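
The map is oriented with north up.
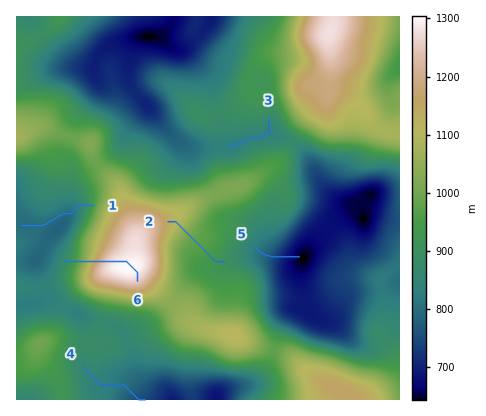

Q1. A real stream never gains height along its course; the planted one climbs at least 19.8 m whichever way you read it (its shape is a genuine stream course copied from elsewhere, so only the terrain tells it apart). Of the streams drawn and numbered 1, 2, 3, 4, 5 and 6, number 6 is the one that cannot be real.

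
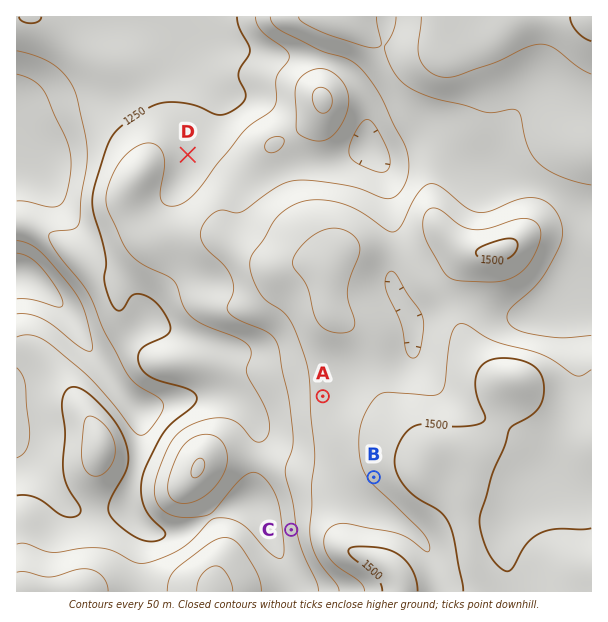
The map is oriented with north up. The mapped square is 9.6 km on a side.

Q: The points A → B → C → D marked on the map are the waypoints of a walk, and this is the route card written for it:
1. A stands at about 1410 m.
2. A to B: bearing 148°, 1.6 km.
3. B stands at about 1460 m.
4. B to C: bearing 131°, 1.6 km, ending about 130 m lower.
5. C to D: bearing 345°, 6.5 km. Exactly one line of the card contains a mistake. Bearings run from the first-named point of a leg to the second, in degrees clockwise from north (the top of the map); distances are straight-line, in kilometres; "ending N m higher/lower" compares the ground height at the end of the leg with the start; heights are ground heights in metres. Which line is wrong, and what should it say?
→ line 4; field bearing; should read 238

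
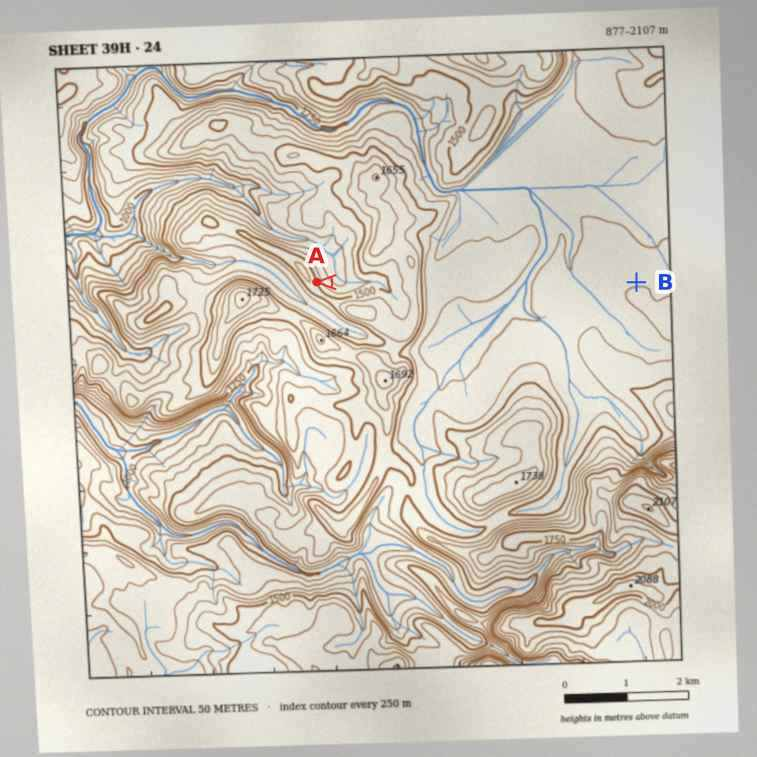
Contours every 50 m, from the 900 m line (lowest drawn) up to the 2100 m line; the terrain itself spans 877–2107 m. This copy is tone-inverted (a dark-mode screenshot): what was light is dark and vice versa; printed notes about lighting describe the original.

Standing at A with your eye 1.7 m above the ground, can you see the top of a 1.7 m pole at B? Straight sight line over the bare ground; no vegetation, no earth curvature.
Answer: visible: false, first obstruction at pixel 387 282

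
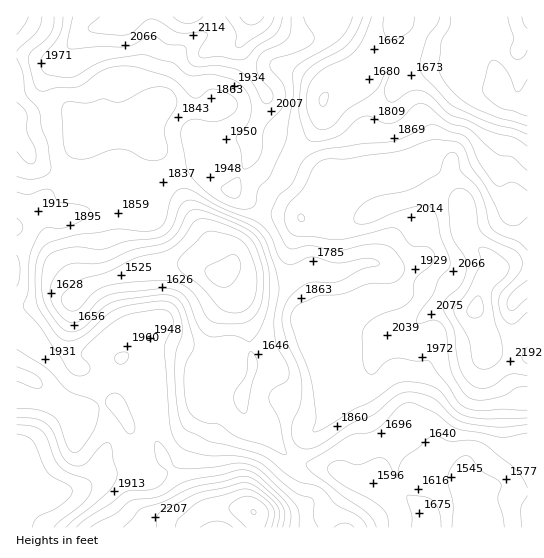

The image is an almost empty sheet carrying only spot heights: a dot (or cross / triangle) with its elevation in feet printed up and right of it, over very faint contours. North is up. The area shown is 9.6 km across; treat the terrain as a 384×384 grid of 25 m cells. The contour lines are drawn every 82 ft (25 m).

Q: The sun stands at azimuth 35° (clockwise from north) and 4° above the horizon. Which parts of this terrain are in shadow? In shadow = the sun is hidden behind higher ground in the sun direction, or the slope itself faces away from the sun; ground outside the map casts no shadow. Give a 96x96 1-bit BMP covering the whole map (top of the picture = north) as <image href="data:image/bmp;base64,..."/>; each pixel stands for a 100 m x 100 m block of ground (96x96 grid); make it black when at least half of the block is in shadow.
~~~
<image width="96" height="96" href="data:image/bmp;base64,Qk2+BAAAAAAAAD4AAAAoAAAAYAAAAGAAAAABAAEAAAAAAIAEAAATCwAAEwsAAAIAAAAAAAAA////AAAAAAAAAAAAD/gAAAAAAAAAAAAAB/gAAAAAAAAAAAAAA+AAAAAAAAAAAAAAAAAAAAAAAAAMAAAAAAAAAAAAAAA/gAAAAAAAAAAAAAA/4AAAAAAAAAAAPAB/8AAAAAAAAAAAfgB/+AAAAAAAAAB//wz//AAAAAAAAAD//zz/+AAAAAAAAAH//7z/8AAAAAAAAAH///D/8AAAAAAeAAP//+D/4AAAAAA/AAP///D/4AAAAAB/gAP///D/wAAAAAB/gAP///z/wDAAAAB8AAP///7/wDAAAADwAAf/////gDAAAAHgAQf/////gAAAAAHgAYP/////AAAAAAPAAIP////+AAAAAAPAAAP////8AAAAAAOAAAP///8AAAAAAAEAAAP///gAAAAAAAAOAAH//8AAAAAAAAAfAAH//4wAAAAAAAA/AAD//w8AAAAAAAD/AAD//g8AAAAAAAP/AAB//A8AAAAAAAP/AAAf/AcAAAAAAAf/AAAP+AMAAAAAAAf+AAAP8AAAAAAAAAP+AAAP8AAAAAAAAAP8AAAP8AAAAAAAAAP4AAAP8AAAAAAAAAH4AAAH8AAAAAAAAAH4AAAH8AAAAAAAAAHwAAAH+AAAAAAAAAHwAAAD/AAAAAAAAfDgAAAD+AAAAAAAA/wAAAAB4AAAAAAAA/8AAAAAAAAAAAAAA/+AAAAAAAAAAAAAB/+AAAAAAAAAAAAAD/+AAAAAAAAAAAAAP/+AAAAAAAAAD/AD///gAAAAAAAAH/wf////8AAAAAAAH/8//////AIAIAAAf////////w+P+AAD//////////+P/AAH/j/////////P/AAH/j/////////H+AAD/j/////////D8AAD/h/3//////GD4AAB/B/n////AfAD4AAAAA+D///8APgB4AAAAAAD///wACABwAAAAAAD//wgAAABwAAAAAAD//AAAAABwAAAAAAD/+AAAAAAAAAAAAAD/4AAAAAAAAAAAAAD/wAAAAAAAAAAAAAD+AAAAAAAAAAAAAAB8AAAAAAAAAAAAAAB4AAAAAAAAAAAAAAAwAAAAAAAAAAAAAAAAAAAAAAAAAAEAAAAAAAAAAAAAAAMAAAAAAAAAAAAAAAcAAACAAAAAAAAAAA8AAAGAAAAAAAAAAA8AAAGAAAAAAAAAAA4AAAAAAAAAAAAAAAYAAAAAAAAAAAAAADAAABgAAAAAAAAAADgAADwAAAAAAAAAADwAAD8AfgAAAAAAAD4AAT///wAAAAAAAD4gA////wAAAAAAAD/4A////wAAAAAAAD/8A////wAAAAAAAD/94////gAAAAAAAD/9/////gAAAAAADD/5/////AAAAAAADj/h////+AAAAAAADj4A////+AA4AAAADzgA////+AB8AAAADgAA////+HB+AAAADgAB//+AcPAMAAAAAAAD/z/AAOAAAAAAAAAD/j/gYIAAAAAAAcAA/j/w+AAAAAAAA8BgCB/w/AAAAAAAA8BwAB/w/AAAAAAAA4DwAA/g+AAAAAAAAQ="/>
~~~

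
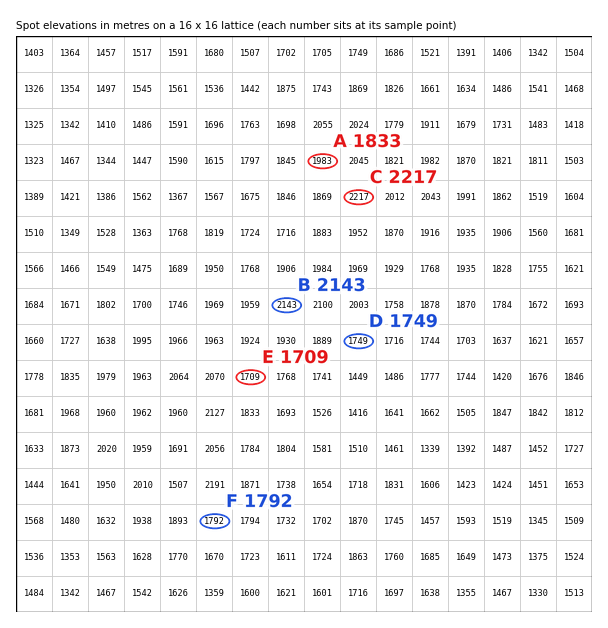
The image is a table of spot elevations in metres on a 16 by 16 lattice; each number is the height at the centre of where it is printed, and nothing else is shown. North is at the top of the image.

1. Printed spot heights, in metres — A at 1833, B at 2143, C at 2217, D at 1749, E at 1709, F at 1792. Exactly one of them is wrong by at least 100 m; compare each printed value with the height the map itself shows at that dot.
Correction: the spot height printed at A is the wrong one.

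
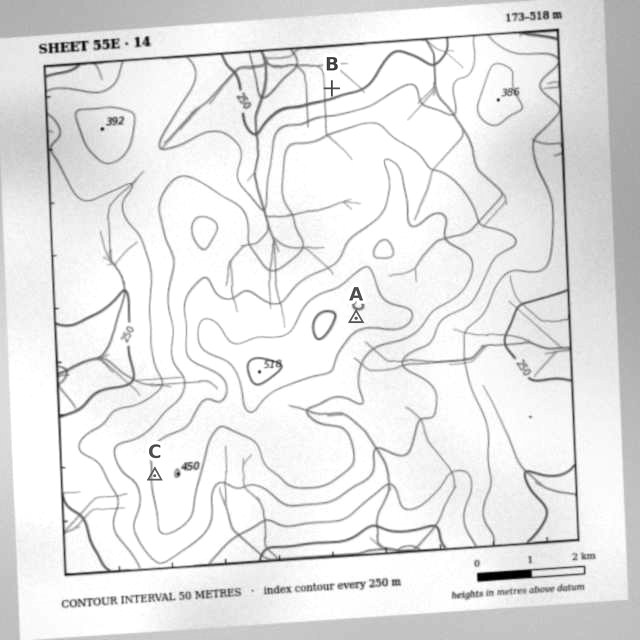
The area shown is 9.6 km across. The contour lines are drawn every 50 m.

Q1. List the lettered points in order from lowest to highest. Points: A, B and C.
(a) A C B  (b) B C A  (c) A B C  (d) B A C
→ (b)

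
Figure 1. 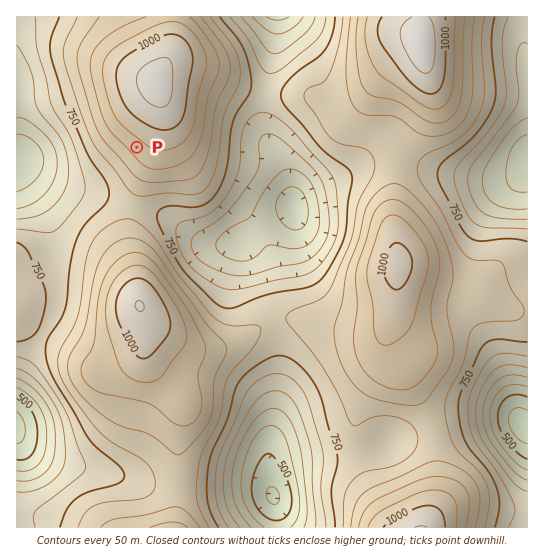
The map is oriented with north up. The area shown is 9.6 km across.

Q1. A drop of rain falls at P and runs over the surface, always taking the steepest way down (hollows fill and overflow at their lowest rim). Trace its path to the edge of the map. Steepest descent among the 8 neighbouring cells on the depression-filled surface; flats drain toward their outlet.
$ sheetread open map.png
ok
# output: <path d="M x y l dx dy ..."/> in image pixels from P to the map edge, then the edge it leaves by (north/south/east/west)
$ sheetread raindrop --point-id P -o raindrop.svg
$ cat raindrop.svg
<path d="M137 147l-36 36-43 0-29-22-3-2-5 0-4-4"/>
exit: west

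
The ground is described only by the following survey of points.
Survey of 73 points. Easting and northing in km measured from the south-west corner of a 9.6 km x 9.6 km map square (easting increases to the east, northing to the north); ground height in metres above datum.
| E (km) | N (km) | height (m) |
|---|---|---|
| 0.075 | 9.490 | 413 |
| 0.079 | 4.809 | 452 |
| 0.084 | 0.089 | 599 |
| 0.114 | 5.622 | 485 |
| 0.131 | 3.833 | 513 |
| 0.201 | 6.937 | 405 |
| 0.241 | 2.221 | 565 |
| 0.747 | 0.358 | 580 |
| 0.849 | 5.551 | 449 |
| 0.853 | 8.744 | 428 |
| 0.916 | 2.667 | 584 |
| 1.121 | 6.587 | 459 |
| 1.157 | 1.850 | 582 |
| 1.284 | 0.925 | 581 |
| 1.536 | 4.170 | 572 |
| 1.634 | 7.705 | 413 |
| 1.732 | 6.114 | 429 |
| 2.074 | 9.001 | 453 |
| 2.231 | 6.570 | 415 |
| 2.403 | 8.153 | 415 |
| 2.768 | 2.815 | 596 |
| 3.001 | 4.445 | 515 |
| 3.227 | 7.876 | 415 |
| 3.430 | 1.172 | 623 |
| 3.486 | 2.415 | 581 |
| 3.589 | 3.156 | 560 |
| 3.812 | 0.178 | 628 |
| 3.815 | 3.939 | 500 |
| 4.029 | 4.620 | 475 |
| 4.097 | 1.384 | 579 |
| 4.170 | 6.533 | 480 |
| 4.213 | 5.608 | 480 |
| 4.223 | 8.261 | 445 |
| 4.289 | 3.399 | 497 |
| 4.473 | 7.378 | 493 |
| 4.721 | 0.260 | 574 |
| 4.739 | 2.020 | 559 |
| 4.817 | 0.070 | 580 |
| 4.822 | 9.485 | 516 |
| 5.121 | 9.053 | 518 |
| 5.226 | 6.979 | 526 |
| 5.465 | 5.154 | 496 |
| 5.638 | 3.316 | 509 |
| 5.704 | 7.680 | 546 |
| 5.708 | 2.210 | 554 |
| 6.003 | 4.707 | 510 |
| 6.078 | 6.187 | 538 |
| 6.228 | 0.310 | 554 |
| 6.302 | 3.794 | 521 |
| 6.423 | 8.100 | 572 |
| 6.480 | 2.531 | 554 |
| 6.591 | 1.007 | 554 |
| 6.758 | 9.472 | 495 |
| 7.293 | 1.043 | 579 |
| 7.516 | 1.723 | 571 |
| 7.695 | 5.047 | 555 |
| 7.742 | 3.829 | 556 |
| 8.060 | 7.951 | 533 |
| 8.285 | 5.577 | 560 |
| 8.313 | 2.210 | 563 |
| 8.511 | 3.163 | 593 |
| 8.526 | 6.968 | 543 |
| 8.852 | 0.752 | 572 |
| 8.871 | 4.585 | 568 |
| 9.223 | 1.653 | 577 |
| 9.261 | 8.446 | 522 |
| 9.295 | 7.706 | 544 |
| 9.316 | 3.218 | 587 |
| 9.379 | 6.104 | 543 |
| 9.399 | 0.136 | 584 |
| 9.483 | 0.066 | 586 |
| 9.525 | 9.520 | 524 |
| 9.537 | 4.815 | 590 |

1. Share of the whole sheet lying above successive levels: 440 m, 89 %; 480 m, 79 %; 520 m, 62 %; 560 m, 33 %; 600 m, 5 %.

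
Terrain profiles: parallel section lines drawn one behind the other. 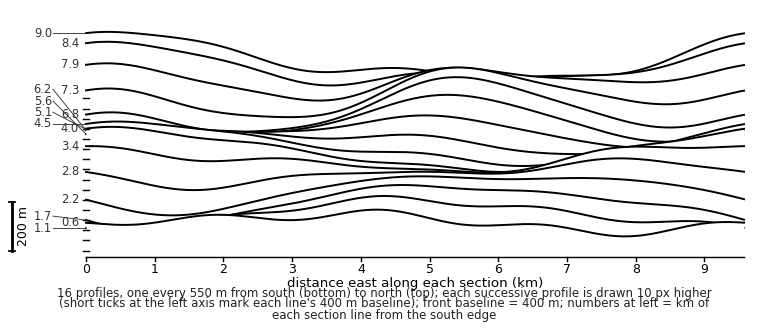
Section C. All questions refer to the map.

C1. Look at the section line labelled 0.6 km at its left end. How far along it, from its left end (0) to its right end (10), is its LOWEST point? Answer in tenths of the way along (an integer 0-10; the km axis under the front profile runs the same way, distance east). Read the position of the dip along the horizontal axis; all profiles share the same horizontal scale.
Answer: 8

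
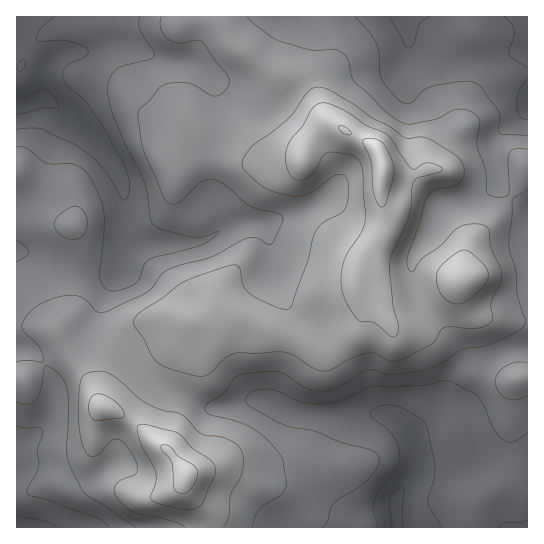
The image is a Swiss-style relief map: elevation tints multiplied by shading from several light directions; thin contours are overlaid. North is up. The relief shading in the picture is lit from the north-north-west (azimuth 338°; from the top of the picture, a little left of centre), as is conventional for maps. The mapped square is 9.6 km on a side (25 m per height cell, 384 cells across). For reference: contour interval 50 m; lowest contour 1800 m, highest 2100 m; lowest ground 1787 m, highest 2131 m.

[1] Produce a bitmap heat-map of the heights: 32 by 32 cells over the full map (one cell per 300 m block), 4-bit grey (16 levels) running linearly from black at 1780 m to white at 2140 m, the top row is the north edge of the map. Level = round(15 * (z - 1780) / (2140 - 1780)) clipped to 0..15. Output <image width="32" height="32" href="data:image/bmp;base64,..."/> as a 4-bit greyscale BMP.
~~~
<image width="32" height="32" href="data:image/bmp;base64,Qk12AgAAAAAAAHYAAAAoAAAAIAAAACAAAAABAAQAAAAAAAACAAATCwAAEwsAABAAAAAAAAAAAAAAABEREQAiIiIAMzMzAERERABVVVUAZmZmAHd3dwCIiIgAmZmZAKqqqgC7u7sAzMzMAN3d3QDu7u4A////ADM0RXiZqqmGVVVUMRM0RDNEVmeavMuph3ZlVDETNEREVWd4qr3suZh3ZlVCEjREREVniJm97bqYd2ZmUxIzRERFaJmKzdy6mHdmZlQiMzRFRWiqm926mYdmZVRDIjREVVVoq7u6qIh2VVRDMyM0RWZ2aLy6mZh2VURVQzMzNEVmh2irqZmIhlVWd2VERERWeId4mZmZmZh3eJmHZ3ZmZ4h3iJmZmaqZmImamYmYd2Z3d4iJmZqqqqqqqqqrqZh3dniIiJmqqqqqqpqru7qZmYd3iHeJqqu6qpmqu7uqqqmHd3d2Z4mqqpmZqrzLqry6h2ZmZUVomaqYiaq8y6rNy5dVZmVEVniJmIiavMuavMuHVWZlREVVZ4d4mrzMmZu6hmZ3dTRFVVZneJqr3KmJqYZmd3U0VmZmZ3iJm925iIiGZmdlNGd2Z3iJmZvdyYh3d2ZmZDRoh3iZq6mb7cuph3d2VUM1eIiJmqzKq+67uod4VUQyNoiIiZq8y7ztuqmGd0MyIleIiIiZq8zd25mIhlUiISRneIiIiJrN25h3eIZTERI0Z3iIeIiJu6l2VmdlQyEjRWZ3d3eImZmHZUVVVUMyI0RWZmZ3iJmYd1RERERDMiM0RVZmeJiIh3ZUNEREMzMzNERnd4iId2dmVDNERDMzM0RFaIiId2ZmZUMzNEQz"/>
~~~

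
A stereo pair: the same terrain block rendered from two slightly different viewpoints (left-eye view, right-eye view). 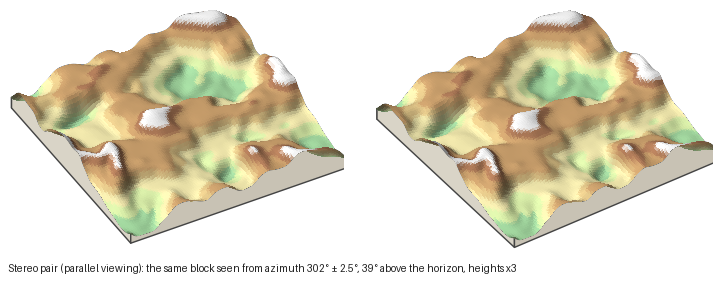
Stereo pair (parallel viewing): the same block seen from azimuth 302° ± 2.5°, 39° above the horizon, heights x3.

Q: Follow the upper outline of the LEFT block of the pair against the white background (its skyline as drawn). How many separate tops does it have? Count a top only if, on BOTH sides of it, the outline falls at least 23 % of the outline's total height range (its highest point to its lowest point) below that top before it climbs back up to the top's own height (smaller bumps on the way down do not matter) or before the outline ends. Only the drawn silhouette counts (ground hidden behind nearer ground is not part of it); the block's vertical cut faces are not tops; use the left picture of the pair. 1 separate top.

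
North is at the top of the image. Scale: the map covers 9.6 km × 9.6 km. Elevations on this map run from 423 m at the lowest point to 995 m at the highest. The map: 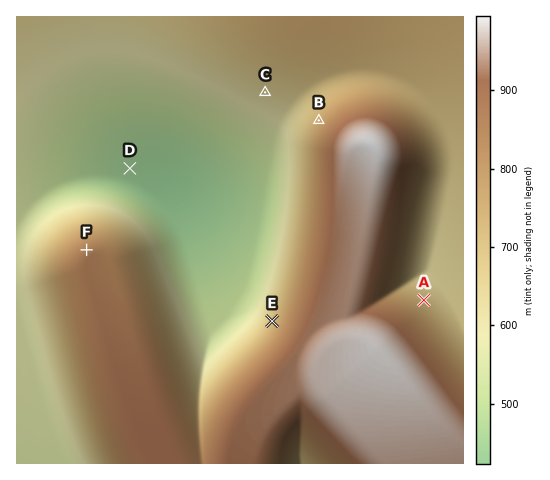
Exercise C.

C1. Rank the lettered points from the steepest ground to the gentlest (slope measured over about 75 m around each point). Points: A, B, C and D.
B A C D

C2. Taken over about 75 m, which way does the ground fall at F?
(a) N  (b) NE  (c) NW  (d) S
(a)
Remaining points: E NW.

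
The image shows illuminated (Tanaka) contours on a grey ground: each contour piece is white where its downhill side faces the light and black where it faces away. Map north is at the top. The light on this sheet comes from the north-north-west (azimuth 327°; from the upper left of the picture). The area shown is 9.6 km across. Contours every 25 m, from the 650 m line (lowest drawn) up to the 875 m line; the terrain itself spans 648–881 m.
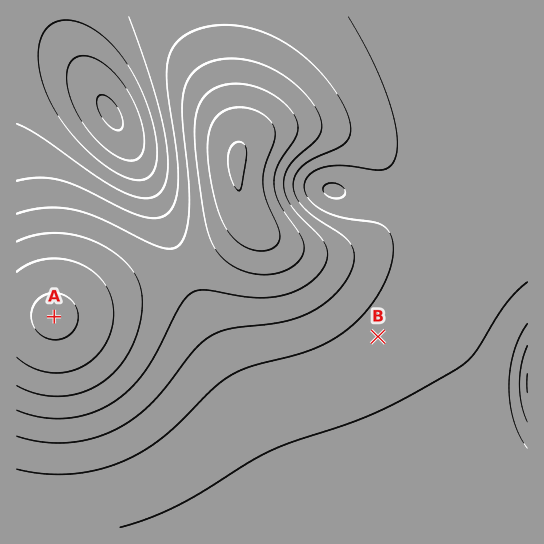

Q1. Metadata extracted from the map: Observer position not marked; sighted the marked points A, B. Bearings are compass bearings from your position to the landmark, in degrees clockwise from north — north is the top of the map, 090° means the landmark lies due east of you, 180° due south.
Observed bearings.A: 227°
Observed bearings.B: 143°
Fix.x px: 235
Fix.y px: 147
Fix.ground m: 875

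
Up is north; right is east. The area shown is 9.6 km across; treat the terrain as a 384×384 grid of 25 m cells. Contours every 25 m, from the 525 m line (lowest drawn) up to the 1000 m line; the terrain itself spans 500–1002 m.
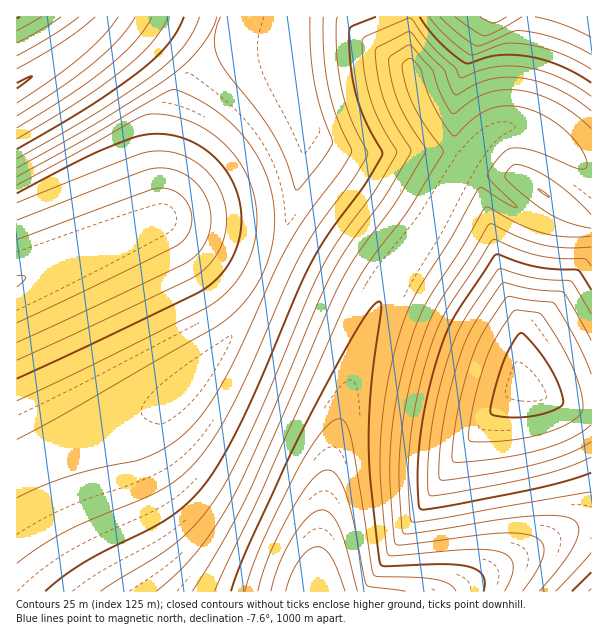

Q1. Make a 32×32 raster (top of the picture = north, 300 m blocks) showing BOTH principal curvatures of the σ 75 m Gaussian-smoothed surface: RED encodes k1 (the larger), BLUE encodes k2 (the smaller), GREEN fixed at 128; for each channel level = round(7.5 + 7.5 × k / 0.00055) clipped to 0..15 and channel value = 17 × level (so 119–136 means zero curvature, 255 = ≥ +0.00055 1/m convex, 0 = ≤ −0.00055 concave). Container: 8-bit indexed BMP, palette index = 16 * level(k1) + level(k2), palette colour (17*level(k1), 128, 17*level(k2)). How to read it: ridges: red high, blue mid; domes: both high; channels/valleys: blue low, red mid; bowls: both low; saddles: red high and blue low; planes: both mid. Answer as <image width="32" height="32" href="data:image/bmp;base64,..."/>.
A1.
<image width="32" height="32" href="data:image/bmp;base64,Qk02CAAAAAAAADYEAAAoAAAAIAAAACAAAAABAAgAAAAAAAAEAAATCwAAEwsAAAABAAAAAAAAAIAAABGAAAAigAAAM4AAAESAAABVgAAAZoAAAHeAAACIgAAAmYAAAKqAAAC7gAAAzIAAAN2AAADugAAA/4AAAACAEQARgBEAIoARADOAEQBEgBEAVYARAGaAEQB3gBEAiIARAJmAEQCqgBEAu4ARAMyAEQDdgBEA7oARAP+AEQAAgCIAEYAiACKAIgAzgCIARIAiAFWAIgBmgCIAd4AiAIiAIgCZgCIAqoAiALuAIgDMgCIA3YAiAO6AIgD/gCIAAIAzABGAMwAigDMAM4AzAESAMwBVgDMAZoAzAHeAMwCIgDMAmYAzAKqAMwC7gDMAzIAzAN2AMwDugDMA/4AzAACARAARgEQAIoBEADOARABEgEQAVYBEAGaARAB3gEQAiIBEAJmARACqgEQAu4BEAMyARADdgEQA7oBEAP+ARAAAgFUAEYBVACKAVQAzgFUARIBVAFWAVQBmgFUAd4BVAIiAVQCZgFUAqoBVALuAVQDMgFUA3YBVAO6AVQD/gFUAAIBmABGAZgAigGYAM4BmAESAZgBVgGYAZoBmAHeAZgCIgGYAmYBmAKqAZgC7gGYAzIBmAN2AZgDugGYA/4BmAACAdwARgHcAIoB3ADOAdwBEgHcAVYB3AGaAdwB3gHcAiIB3AJmAdwCqgHcAu4B3AMyAdwDdgHcA7oB3AP+AdwAAgIgAEYCIACKAiAAzgIgARICIAFWAiABmgIgAd4CIAIiAiACZgIgAqoCIALuAiADMgIgA3YCIAO6AiAD/gIgAAICZABGAmQAigJkAM4CZAESAmQBVgJkAZoCZAHeAmQCIgJkAmYCZAKqAmQC7gJkAzICZAN2AmQDugJkA/4CZAACAqgARgKoAIoCqADOAqgBEgKoAVYCqAGaAqgB3gKoAiICqAJmAqgCqgKoAu4CqAMyAqgDdgKoA7oCqAP+AqgAAgLsAEYC7ACKAuwAzgLsARIC7AFWAuwBmgLsAd4C7AIiAuwCZgLsAqoC7ALuAuwDMgLsA3YC7AO6AuwD/gLsAAIDMABGAzAAigMwAM4DMAESAzABVgMwAZoDMAHeAzACIgMwAmYDMAKqAzAC7gMwAzIDMAN2AzADugMwA/4DMAACA3QARgN0AIoDdADOA3QBEgN0AVYDdAGaA3QB3gN0AiIDdAJmA3QCqgN0Au4DdAMyA3QDdgN0A7oDdAP+A3QAAgO4AEYDuACKA7gAzgO4ARIDuAFWA7gBmgO4Ad4DuAIiA7gCZgO4AqoDuALuA7gDMgO4A3YDuAO6A7gD/gO4AAID/ABGA/wAigP8AM4D/AESA/wBVgP8AZoD/AHeA/wCIgP8AmYD/AKqA/wC7gP8AzID/AN2A/wDugP8A/4D/AIeHh4eHh4eHh4eHh4d3dnV1dYXnloWFhYWFhYWFhoeHh4eHh4eHh4eHh4eHh3d2dXV1haf3h4aGhYWFhYWFhoaHh4eHh4eHh4eHl4eHd3Z1dXWFhujoh4eGhoWFhYWFhYeHh4eHh4eIiIeXl4eHdnV1hIWGh/ioh4eGhoaFhYWFh4eHh4eHiIiIiJiYiIeHhoWEhYaHqPiYiIeHhoaGhYWHh4eHh4eIiIiImJiIiIeGhYSFhoeI2NiIh4eHh4aGhYeHh4eHh4iIiIiYmIiId3aFhYWGh4iY+LiXiIiIh4eGh4eHh4eHiIiIiJiYiId3doWFhYWHh4io6JiYmIiIiIeHh4eHh4eHmIiImJiYiIeGhYWFhYaHiJi42JiYmJiImIeHh4eHh4eImIiYmJiIh4aFhYWFhoeIiJi4uJiYmJioh4eHh4eHh4eYmJiYmIiHh4aFhYWGh4iImJi4qJi4uaiHh4eHh4eHh4eomJiYiIiHhoWFhYWGh4iYmJi4qJiYiIeHh4eHh4eHh5i4mJiYiIeGhYWFhYaHiIiYmLiYmJiIh4eHh4eHh4eHh5jImJiIh4eGhYWFhoeIiJiYuKiYmIh3d4eHh4eHh4eHh6fImIiHd3aFhYWFhoeIiJiouJiYiHZ2d3d3h4eHh4eHh8e3l4d3dnV1hYWGh4iImMjJyJiIdnZ2dnd3d4eHh4eHl+eXh4d3dnWFhYaGh4iY14enyIeGdnZ2dnZ3d3d3hoeHx8eXh3d2dXWFhYZ3h8i3h4e3t4aGhnZ2dnZ2dnZ2hoeX55eHh3d2dYWFdXZ355eHh4fXhoaGdnZ2dnZ2ZnZ2h4fnp5eHd3Z1hYV1dYb3h3d2c4KHh4aGdnZ2dmZmdnaHh7fHl4eHd4aFhXV1hvd2cICh1IWHh3d2dnZ2ZmZ2doeHl9eXl4iHh4aFhYWmxXCC6PiWhIOGh3d3d3ZmZnZ2h4eHx5iYmIiHhoV1haWgtvjohoWHhoOEh4d3dnZ2doeHh4e4mJiYmIiHhoWFhbb5t4WFdYeHh4WDhoeGhoaHh4eHh5ioqMjI2NfXxZSFhaWFhXV1h4iIiIeDdYeHh4eHh4eHmLi3h4eHh4aAxnV1hYV1dXWIiIiIiIeEg4eHh4eHh4eY2IeHh4d3cJLndXV1dXV1dqiIiIiIh4eFg4eHh4eHh6i3h4eHh3aAl/d2ZmZ2dnZ3+OiIiIiIh4eFg4eHh4eIyKeHh4eHc3CG9oZ2dnZ3d4eX9/ioiIiIiIeDhYeHiIjIl4eHdoNgcZW1xXSGh4eHh4eHx/e4iIiIiIeCh4iIiMeHh3aChYGEmJj5pYOHh5eXh4eHp/e4iIiIiISFiIiIx4eFgoaHgoSYmKj5pJWXl5c="/>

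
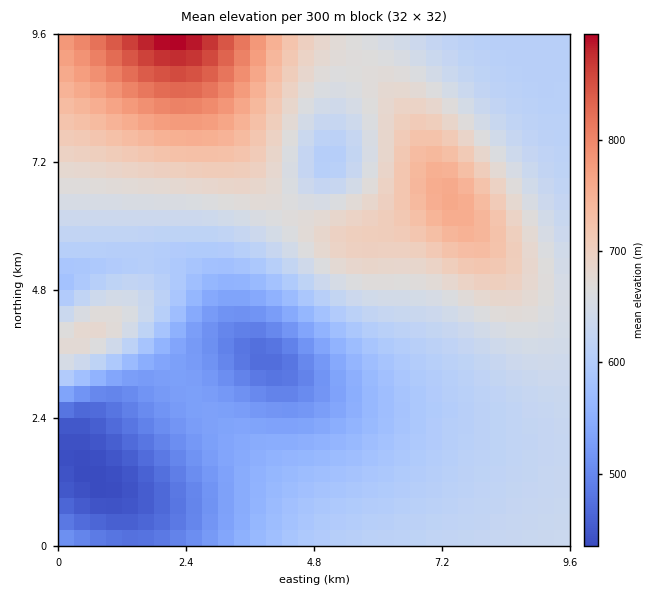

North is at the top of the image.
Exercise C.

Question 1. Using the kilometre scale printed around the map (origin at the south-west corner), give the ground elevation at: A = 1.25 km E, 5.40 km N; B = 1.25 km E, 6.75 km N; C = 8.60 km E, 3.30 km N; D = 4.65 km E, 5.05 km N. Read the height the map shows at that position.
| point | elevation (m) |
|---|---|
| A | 600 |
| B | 672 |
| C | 634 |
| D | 627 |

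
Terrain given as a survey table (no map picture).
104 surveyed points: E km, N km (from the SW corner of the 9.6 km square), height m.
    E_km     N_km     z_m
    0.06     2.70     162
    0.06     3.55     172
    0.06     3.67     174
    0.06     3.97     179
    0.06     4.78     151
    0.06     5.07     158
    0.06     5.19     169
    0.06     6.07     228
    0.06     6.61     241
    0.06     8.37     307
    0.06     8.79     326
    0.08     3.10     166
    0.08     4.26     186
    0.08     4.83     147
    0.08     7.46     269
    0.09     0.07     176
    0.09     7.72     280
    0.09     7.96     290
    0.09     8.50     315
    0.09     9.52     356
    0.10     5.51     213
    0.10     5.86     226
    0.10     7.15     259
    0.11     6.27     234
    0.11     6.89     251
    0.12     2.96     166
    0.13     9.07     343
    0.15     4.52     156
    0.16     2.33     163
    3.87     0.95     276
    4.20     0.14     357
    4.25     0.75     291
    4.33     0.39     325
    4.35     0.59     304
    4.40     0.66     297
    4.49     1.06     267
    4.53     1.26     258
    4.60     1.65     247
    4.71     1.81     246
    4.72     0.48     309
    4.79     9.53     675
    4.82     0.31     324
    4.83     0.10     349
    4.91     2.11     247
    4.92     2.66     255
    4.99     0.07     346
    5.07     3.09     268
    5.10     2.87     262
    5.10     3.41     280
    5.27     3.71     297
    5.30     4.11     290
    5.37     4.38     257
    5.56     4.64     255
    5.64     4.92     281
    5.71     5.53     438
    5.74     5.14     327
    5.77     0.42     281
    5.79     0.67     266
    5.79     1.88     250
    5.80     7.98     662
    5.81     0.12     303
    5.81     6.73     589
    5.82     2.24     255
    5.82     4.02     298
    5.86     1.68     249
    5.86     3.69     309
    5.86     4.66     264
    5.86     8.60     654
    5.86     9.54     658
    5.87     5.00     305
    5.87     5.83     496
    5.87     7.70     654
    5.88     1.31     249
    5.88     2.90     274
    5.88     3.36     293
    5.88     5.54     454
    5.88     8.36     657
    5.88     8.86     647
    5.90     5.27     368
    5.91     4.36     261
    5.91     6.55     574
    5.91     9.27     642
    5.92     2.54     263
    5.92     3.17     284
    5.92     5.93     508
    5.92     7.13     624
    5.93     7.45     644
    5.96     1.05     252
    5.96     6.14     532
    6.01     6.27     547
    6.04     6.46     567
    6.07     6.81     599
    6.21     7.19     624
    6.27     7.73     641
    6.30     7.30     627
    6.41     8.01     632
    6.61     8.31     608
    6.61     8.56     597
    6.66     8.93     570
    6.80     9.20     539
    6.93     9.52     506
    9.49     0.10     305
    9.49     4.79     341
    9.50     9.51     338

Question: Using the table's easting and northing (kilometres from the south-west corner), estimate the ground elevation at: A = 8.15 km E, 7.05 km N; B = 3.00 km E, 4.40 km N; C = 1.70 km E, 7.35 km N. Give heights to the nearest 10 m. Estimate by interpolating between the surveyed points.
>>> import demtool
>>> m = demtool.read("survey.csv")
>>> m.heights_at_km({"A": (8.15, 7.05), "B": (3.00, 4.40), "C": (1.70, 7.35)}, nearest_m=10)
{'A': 460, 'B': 180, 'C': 350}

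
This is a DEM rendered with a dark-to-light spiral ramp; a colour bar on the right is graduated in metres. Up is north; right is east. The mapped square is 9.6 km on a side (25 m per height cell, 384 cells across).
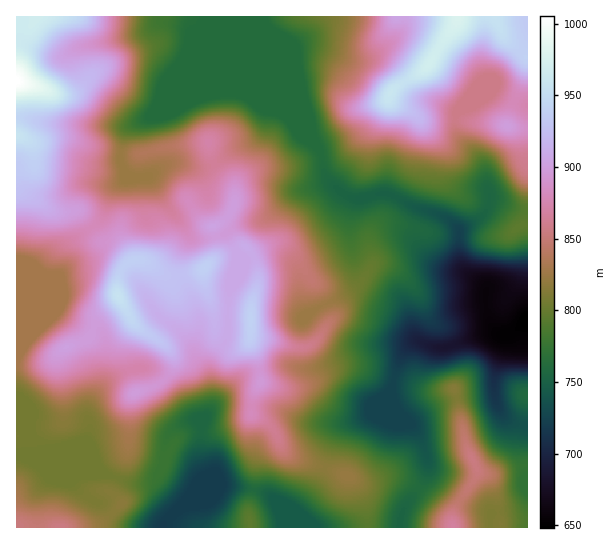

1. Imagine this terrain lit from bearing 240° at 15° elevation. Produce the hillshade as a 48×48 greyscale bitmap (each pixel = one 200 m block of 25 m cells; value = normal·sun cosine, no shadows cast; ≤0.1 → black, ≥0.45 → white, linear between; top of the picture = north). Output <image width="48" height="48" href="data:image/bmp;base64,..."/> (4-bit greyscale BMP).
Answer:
<image width="48" height="48" href="data:image/bmp;base64,Qk32BAAAAAAAAHYAAAAoAAAAMAAAADAAAAABAAQAAAAAAIAEAAATCwAAEwsAABAAAAAAAAAAAAAAABEREQAiIiIAMzMzAERERABVVVUAZmZmAHd3dwCIiIgAmZmZAKqqqgC7u7sAzMzMAN3d3QDu7u4A////AFZmU0VURGd3d4mYQld4q6qGRou6dCRmVFVlREZmVEZ3d3mnM1eKu6l1RYqpdDVmVFVVRWd3VEVmd3mXNHmruph2VXiZhlZ2Q0VWZnd2VFVVZ3iYd5u7qYdlVWd4mXZkM1Vmd3dmZVZUZ3i8qrupmIdVVVVoq5dTJFZ3d3d4dVZUV4rtqrqHd2VERERpzaYxJHd3d3eIdUVVZ4z9q7hlVlQzRER77YIANXd3d3iIdUVlaJ3sq5U0REQzNEWM7FACRXd3d3iIdTVmZ63rqnMjREMzRVac2jADVXd4d3iahkVlZ63sl0I0RERFZni92RAEZ3eId3m7l2ZmeK3rdURVVVRWd3m8xwAWiXiZh4rMp2ZWeK3rdWZlVURXd5q8pQA4qom6h4q7l2ZniK3rhmZVVEVneJqqlRBJqazKh4mqhmZ3iKzLhkRFVFVmZ4iYcwBIhry5h3iYd3iIeKuphCNVVVVVRnZlUxA1VLuod3iIeJqXaKqZdEZ3ZVRENWVERCATRKqod3eImrp1aJmZZFZ2VERENFRFZTE0VXiYd3eJq6dFeIiZZDNGVERERFZ3dURWZ3d4d3ebuFRXeHeZUgFHZURVRWiYZEVndnd3iZirlUZ3d3eYQAJXdkREVWiGREV3dnd3mqrLY1eHeHeIQRRndlREVXhkNFZ3dnd3iqvIRHiHeGaIUiRndlRVVohTNFZ3d3d3iru3Roh3h1Z4UyR3ZUVVVnZDNFZ4iHd3mqunZ4d3h1V3YyRmQ0VmVmQzRGeJmXeImqqod3ZmdlVnYyVlM0Z2VUREVpq7uompmamZdlRFZlVnU0ZUM0Z2VEVmaLzMqamZmZiHZEREZ2ZmM1VCNFZ2RFZ2aMy6mJmYiId2VFVVeHZkNFQiNFZ2VWdlWLqYh5mYd3Z2VWZnmHZTRUMiNFZmVmZVWamId5iHZlVWVWZ4hmdkREMjNFZmZVVnmpeIiIdlVUNEVVaIZnh0MyIzRVZmZXiaqXZ4q3dlRDNEVVeYZohkIiNFVXiHeauph1V73ndkRFVFZniHZ4hkM0RVV5qYmrqYdmad/odURVVFd3iHiHdUREREaKqYiqmZh2e+24dURVVFiHeImXZURDM0arqYiqqqhljOuYdURWQ0Zmd4mGVEQyI1i8upm7upZWrdqGVEREISRVVnh2VDIyJXnNyqq8uWRpzLl1VURDIjREVndlQxEzRovty7u7pkSJqpdWd2ZlRERVZndUMQJFZ43+zMypdCR4iHVYmYZlRFVVZ2ZkQjVnd67sq8p1Q0Vnd3ZpiGRERFQ0Z3dmVWd3d73JirllVmZmd4iGZCJFVUMjV3d3d3d3eLyoiql2d3VFd5qzIRNWZTETVnd3d3d3eLuYiZiIh2RFeL3SETVmZCATVnd3d3d3eKqYiZmZl1RFit3DM0ZmVBAUVWd3d3d3eKmZmpmZmGVWnMqGZVZmVCEkVVZ3d3d3eZmZqpmZqYdmi6dnZmd3UyI1VVZ3d3d4mZmYmqmZqph2eXVXd3iGQyI0ZmZ3d3eJqZmImrqYmql2eGVQ=="/>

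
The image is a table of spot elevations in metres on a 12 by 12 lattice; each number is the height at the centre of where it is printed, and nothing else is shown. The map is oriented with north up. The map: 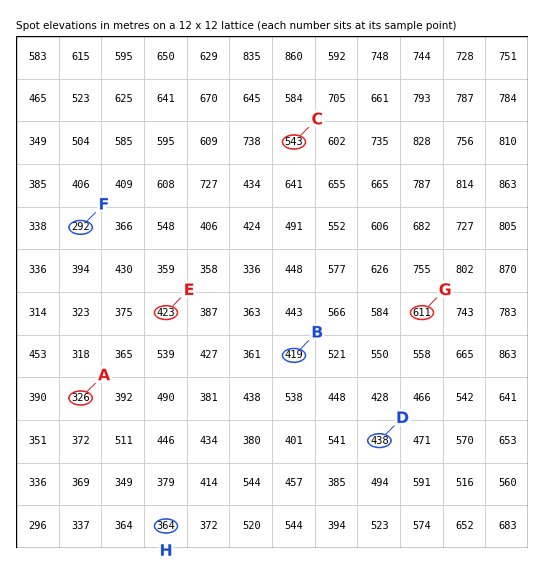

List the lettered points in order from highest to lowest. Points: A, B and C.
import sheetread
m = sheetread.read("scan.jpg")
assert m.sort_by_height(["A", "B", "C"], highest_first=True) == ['C', 'B', 'A']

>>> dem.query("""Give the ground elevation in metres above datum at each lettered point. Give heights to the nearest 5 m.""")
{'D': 440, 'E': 425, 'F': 290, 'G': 610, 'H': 365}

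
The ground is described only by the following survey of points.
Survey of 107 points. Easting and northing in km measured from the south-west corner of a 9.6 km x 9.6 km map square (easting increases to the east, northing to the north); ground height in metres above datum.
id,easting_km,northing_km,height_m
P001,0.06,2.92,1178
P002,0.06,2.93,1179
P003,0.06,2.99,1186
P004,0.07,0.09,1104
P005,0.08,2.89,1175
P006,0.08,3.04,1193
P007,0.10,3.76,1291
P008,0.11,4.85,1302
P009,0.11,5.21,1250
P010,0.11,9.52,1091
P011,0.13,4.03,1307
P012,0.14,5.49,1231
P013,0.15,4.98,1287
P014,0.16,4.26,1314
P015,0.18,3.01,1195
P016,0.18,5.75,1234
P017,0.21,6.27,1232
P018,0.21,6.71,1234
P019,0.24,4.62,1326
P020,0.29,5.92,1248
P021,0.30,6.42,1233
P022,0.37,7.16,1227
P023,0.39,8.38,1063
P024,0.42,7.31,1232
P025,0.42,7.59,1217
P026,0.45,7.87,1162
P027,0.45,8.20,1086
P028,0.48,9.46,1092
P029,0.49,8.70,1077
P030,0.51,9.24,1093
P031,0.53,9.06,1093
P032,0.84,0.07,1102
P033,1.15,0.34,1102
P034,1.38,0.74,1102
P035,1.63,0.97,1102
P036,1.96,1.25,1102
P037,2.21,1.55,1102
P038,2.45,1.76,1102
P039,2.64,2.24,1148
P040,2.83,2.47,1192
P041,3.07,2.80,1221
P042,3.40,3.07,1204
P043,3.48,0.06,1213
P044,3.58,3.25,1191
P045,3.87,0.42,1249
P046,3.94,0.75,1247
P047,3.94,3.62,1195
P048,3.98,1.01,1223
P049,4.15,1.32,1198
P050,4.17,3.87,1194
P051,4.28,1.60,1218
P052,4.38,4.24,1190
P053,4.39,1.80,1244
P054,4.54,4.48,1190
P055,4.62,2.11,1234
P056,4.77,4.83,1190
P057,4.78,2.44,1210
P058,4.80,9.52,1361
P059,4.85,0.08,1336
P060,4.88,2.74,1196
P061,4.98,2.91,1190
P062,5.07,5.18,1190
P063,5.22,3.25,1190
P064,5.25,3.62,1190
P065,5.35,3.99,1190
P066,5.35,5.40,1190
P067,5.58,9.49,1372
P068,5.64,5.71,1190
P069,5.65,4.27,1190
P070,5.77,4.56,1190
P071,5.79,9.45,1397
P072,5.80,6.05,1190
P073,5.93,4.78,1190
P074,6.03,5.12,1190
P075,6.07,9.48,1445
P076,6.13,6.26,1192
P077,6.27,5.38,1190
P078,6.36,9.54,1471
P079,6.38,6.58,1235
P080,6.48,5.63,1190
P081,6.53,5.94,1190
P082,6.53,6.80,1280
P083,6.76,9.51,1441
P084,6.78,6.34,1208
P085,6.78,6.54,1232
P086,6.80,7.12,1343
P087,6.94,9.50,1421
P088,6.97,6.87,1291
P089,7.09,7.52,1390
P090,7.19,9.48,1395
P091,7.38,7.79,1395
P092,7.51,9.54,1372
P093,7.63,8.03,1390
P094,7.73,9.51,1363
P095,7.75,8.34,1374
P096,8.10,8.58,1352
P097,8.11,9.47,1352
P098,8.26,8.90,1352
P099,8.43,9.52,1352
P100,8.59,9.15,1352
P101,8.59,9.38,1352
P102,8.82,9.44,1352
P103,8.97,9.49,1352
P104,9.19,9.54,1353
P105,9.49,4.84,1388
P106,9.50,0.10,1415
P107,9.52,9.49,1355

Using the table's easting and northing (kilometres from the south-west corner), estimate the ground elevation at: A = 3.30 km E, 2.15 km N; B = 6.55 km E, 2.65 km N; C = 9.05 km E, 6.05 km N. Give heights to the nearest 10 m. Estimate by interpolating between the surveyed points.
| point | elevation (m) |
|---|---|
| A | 1180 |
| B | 1310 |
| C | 1310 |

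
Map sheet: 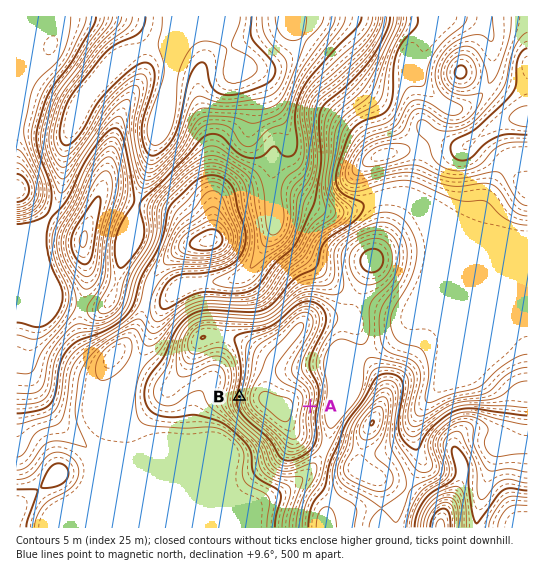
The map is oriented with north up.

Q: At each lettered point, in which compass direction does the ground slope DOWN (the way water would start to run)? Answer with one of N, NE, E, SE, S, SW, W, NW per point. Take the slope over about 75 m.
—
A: E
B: W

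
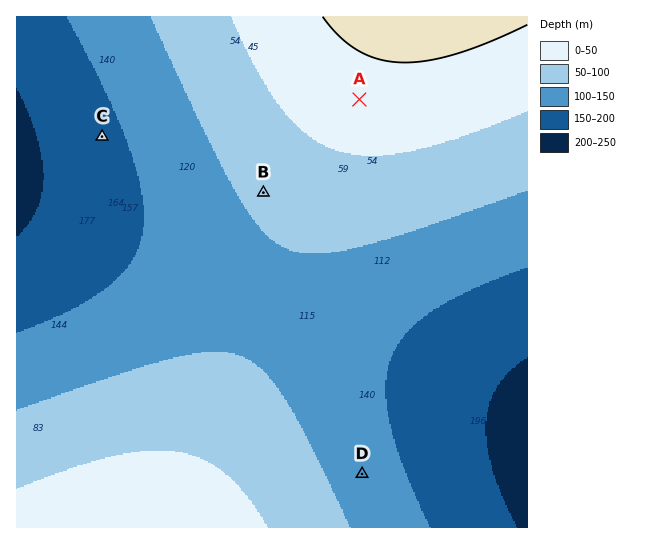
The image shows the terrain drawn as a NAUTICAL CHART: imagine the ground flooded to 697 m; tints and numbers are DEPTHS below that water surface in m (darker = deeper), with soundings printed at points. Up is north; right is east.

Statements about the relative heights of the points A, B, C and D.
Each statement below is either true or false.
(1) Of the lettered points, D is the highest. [false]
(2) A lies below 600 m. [false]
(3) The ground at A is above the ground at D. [true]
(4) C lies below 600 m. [true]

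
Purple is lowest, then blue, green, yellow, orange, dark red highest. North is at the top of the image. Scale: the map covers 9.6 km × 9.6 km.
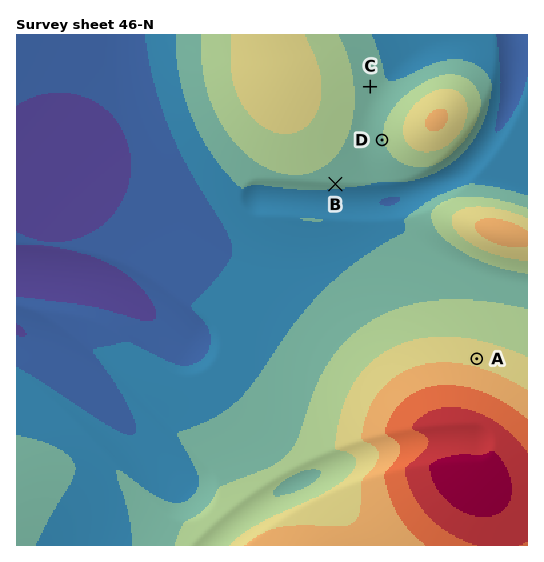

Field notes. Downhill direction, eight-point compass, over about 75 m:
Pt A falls N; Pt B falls S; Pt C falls E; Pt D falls W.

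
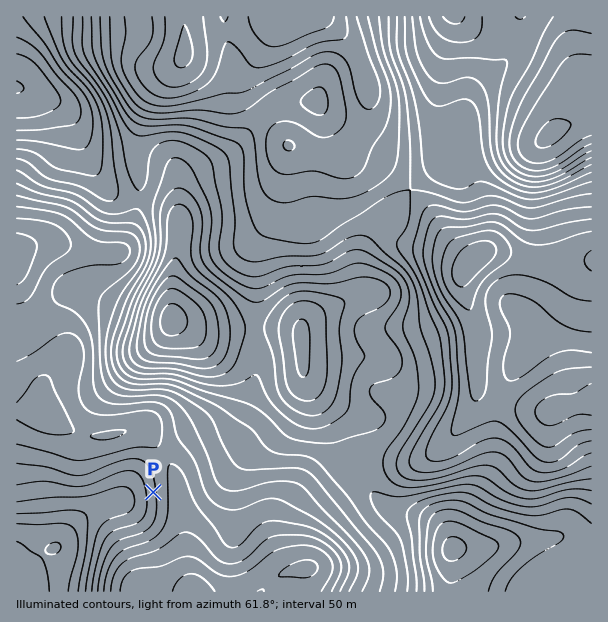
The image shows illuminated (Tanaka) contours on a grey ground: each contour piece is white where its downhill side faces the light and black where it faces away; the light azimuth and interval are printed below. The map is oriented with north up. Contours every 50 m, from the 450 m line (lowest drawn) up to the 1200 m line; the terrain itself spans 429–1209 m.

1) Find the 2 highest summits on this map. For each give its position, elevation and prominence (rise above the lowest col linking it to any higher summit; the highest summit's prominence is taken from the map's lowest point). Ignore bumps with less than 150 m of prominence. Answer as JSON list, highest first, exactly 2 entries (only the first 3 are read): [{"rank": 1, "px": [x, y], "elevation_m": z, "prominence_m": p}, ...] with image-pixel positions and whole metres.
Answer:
[{"rank": 1, "px": [185, 53], "elevation_m": 1209, "prominence_m": 780}, {"rank": 2, "px": [474, 258], "elevation_m": 1185, "prominence_m": 285}]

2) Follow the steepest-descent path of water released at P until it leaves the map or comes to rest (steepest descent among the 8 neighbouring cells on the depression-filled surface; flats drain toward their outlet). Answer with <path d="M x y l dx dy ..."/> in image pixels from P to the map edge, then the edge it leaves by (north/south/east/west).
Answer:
<path d="M153 492l-18 0-6 5-9 4-9 2-1 1-3 0-5 3-6 2-3 3-1 0-32 31-6 0-30 30 0 2-7 7"/>
exit: west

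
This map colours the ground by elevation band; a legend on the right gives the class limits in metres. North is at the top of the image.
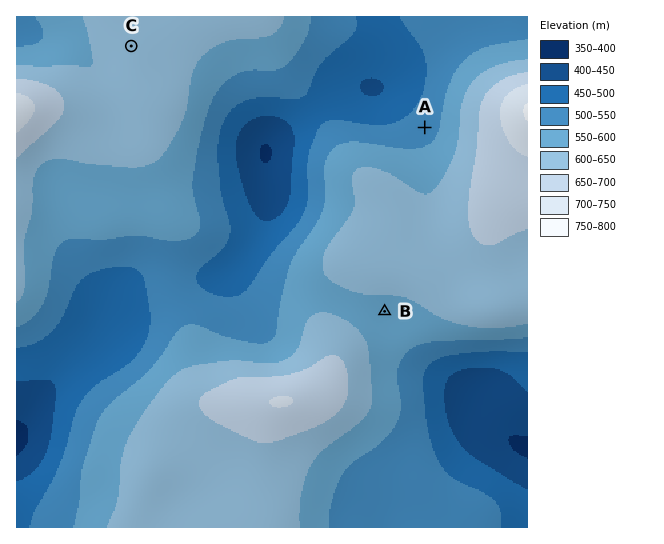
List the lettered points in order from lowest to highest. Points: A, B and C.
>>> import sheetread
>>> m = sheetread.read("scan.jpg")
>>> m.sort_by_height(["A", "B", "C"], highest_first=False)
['A', 'B', 'C']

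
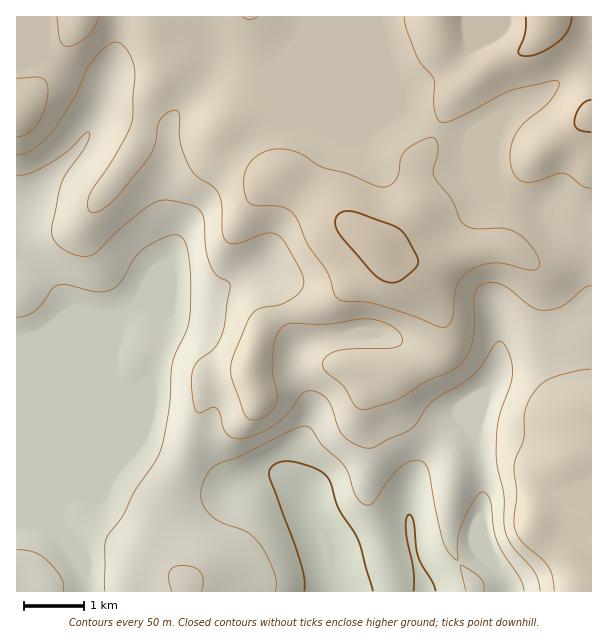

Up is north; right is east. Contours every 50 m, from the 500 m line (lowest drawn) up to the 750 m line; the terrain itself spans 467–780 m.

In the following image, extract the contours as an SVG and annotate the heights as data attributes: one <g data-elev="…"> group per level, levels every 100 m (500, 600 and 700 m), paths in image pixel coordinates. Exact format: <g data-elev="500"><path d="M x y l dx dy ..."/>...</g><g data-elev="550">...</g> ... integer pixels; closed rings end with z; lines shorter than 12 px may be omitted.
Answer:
<g data-elev="500"><path d="M304 591l0-13-4-18-31-84 0-5 3-4 10-6 12 1 17 5 10 5 8 7 10 30 20 33 14 49"/><path d="M413 591l0-21-7-42 1-10 3-4 3 5 1 5 4 33 14 25 4 9"/></g><g data-elev="600"><path d="M201 591l2-9-2-9-7-6-11-2-9 2-5 5 0 9 3 10"/><path d="M17 176l15-3 18-10 18-12 18-18 3-1 0 5-3 9-19 27-6 10-9 45 1 9 5 8 10 7 12 4 7 0 8-3 30-28 19-16 12-7 8-2 9 1 19 5 8 4 4 9 2 29 4 16 6 11 12 7 2 5-6 39-3 12-7 10-16 13-5 8-2 12 2 18 2 10 3 4 5-1 9-5 6 2 7 22 3 4 5 3 6 1 9-1 22-10 17-14 16-21 8-2 10 3 7 7 4 7 6 20 7 10 17 9 6 1 6-1 39-19 18-26 40-25 11-12 13-21 3-2 5 1 7 13 3 15-2 13-12 33-2 20 0 27 7 33 0 30 3 9 4 9 24 28 3 8 2 10"/></g><g data-elev="700"><path d="M441 327l5 0 4-4 3-9 4-27 5-9 8-7 12-6 13-2 38 7 6-3 1-4-3-8-7-10-8-8-7-5-14-4-28 0-6-2-5-3-10-23-18-24-1-6 5-20-1-7-2-4-4-2-6 2-19 11-5 8-2 15-3 6-5 6-7 2-9-1-28-12-24-7-21-13-14-4-10-1-11 2-9 4-6 6-6 8-2 10 0 13 4 9 7 5 27 1 11 6 5 8 11 25 18 26 7 22 4 5 6 2 21 1 13 3 32 10z"/><path d="M17 137l10-3 11-11 7-15 3-18-1-7-6-5-24 0"/><path d="M57 17l3 24 3 4 5 1 9-2 10-8 8-9 4-10"/><path d="M242 17l7 2 9-2"/><path d="M404 17l3 13 10 27 17 22 0 29 3 9 4 5 6 0 9-4 55-28 40-9 7 0 0 7-7 12-27 23-8 11-6 16 2 18 4 9 8 5 10 0 21-8 8-1 6 2 13 11 9 2"/></g>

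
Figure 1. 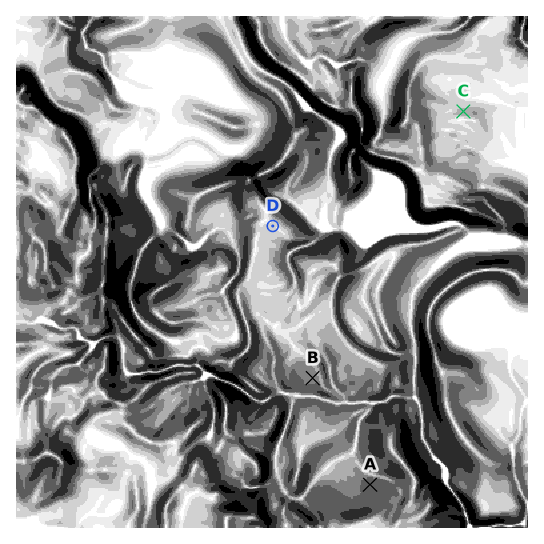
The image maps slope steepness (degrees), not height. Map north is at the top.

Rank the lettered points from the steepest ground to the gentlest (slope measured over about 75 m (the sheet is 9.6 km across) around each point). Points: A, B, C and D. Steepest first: A B C D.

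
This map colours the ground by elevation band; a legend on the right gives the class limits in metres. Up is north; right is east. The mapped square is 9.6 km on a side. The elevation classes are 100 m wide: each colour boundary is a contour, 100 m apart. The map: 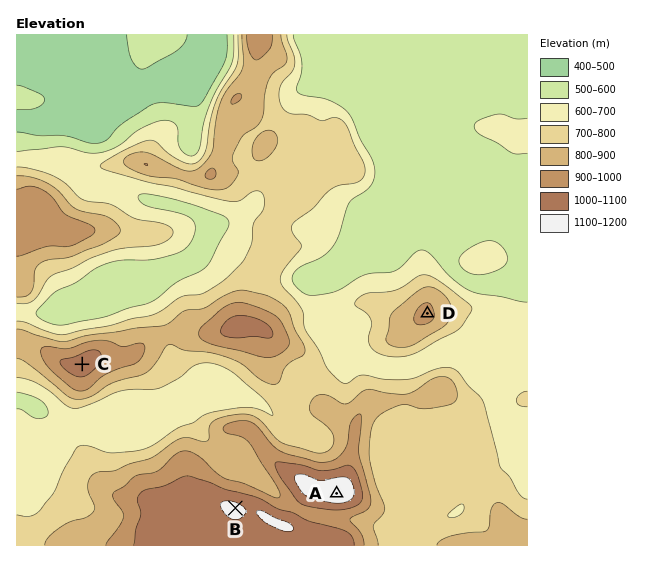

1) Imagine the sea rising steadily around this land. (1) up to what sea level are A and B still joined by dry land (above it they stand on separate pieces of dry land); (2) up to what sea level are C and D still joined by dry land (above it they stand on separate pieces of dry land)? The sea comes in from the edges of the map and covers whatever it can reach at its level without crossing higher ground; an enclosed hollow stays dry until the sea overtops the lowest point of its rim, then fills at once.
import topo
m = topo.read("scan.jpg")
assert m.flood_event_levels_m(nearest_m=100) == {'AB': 1000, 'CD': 700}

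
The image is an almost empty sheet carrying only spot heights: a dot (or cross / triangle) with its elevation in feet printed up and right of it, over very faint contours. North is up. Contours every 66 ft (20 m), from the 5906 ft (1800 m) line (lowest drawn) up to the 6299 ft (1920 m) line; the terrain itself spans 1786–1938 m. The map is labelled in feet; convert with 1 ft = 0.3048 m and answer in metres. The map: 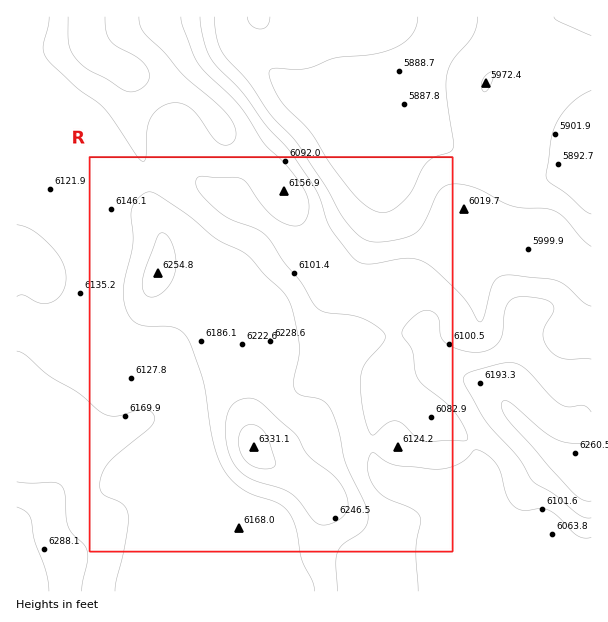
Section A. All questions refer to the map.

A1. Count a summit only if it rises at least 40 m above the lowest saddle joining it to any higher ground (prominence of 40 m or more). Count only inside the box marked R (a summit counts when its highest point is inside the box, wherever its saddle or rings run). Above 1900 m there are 1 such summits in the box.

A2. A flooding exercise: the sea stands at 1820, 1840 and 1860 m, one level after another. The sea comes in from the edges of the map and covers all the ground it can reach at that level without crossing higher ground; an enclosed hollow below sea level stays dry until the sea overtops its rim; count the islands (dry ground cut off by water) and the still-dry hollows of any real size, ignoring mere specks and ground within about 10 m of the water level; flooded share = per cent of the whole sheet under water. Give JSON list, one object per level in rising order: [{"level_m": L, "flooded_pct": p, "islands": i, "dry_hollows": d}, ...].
[{"level_m": 1820, "flooded_pct": 19, "islands": 0, "dry_hollows": 0}, {"level_m": 1840, "flooded_pct": 25, "islands": 0, "dry_hollows": 0}, {"level_m": 1860, "flooded_pct": 40, "islands": 0, "dry_hollows": 0}]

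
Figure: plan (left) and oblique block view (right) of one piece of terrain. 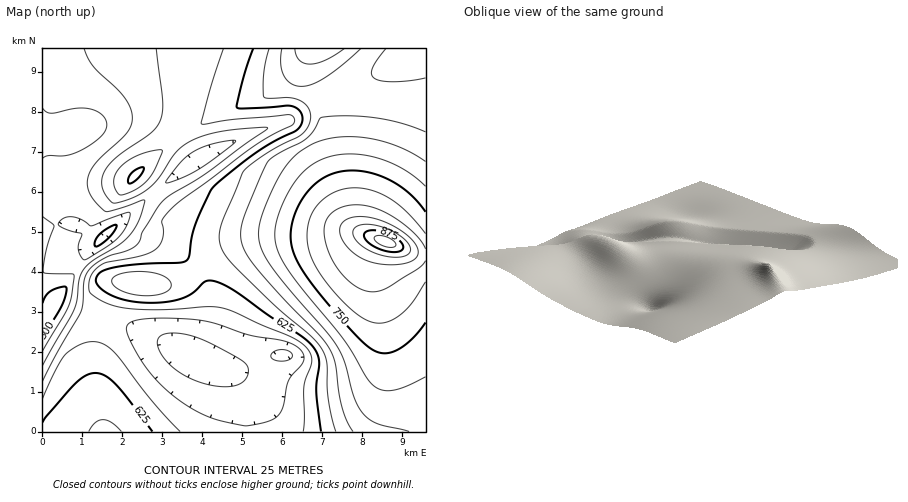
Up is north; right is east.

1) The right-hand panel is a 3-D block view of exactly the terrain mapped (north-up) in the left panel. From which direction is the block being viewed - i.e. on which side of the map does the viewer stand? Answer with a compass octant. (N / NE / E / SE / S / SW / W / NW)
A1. SE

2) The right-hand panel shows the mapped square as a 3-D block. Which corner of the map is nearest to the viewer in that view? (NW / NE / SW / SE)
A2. SE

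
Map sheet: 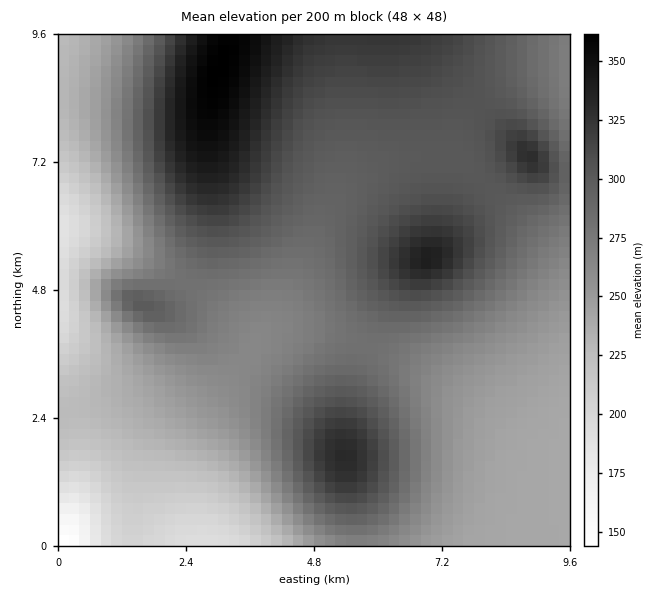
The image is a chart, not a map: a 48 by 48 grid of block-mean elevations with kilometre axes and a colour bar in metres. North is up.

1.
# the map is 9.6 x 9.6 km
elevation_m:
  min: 140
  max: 360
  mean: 275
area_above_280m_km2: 46.3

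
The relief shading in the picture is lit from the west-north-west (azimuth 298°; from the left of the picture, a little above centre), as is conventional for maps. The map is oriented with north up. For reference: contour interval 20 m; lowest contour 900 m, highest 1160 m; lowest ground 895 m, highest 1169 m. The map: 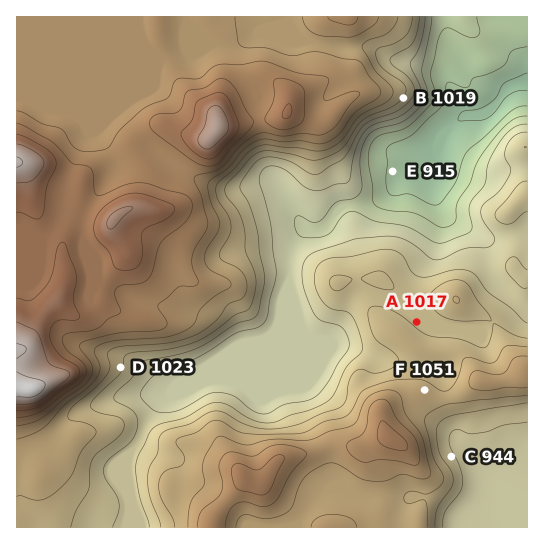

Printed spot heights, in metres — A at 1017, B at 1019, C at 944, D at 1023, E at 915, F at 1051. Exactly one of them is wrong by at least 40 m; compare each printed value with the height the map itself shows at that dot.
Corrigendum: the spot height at C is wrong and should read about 1004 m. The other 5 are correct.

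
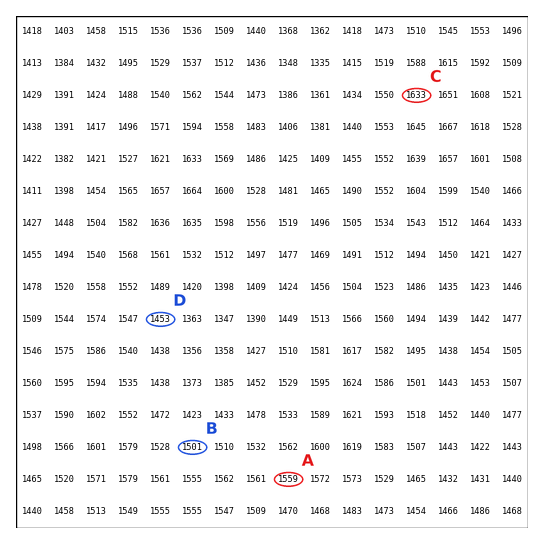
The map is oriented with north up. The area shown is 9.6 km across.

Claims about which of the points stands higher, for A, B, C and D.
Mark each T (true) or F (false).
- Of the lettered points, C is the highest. T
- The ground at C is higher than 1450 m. T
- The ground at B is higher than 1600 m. F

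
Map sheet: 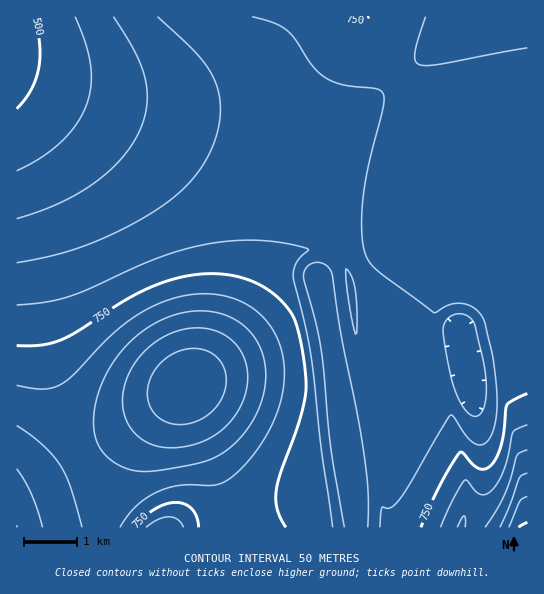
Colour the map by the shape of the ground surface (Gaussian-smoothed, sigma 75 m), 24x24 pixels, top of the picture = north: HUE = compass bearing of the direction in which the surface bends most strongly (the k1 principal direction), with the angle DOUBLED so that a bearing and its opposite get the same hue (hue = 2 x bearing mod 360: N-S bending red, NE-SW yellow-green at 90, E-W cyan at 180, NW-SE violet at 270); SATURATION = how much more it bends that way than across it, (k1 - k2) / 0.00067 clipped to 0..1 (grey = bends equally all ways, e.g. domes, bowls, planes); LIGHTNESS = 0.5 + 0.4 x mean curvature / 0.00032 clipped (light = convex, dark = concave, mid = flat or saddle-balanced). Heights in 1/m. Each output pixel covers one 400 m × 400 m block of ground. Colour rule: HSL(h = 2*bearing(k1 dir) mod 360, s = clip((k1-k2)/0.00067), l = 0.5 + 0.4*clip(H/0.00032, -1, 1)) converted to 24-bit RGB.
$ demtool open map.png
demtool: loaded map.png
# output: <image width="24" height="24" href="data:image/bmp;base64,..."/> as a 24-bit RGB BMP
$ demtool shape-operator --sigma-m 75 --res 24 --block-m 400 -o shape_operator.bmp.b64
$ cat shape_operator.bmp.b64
<image width="24" height="24" href="data:image/bmp;base64,Qk32BgAAAAAAADYAAAAoAAAAGAAAABgAAAABABgAAAAAAMAGAAATCwAAEwsAAAAAAAAAAAAAfmmMdmmGeWuDkG2A0HKL9njCJQy5AGxmQd4jq8FihZJrdYNwdoB1eoB57vmrCAEyHAyAueNyTWWAXHiG5cmcCIreBydP//LAiGqOf2eIgGeEhmd+omJ20GaRxVLLMXWYNa9NfbVQdpRgaYVnbYFvdIJ05PqaCgAzMAuyp9lpTWp+WXyFq8d6Kf/rBQ5G/P+jj2qOhWWKhmKIiWCBkl91q15ytWeKfmyWV5tmZ6dTZpZaX4ljZYNvbY1ty/5tDgAzxP0KkbxpTW99V4CDntN3BqD4CwU87f+lj2qLh2OMh12NkFyNl16EomV6qnF7n4CCg5l7b6FnX5pgXY5sX4Z1dqtoiv8oDgAzzP9ViZZ1UnR8VYGBtvKMHQ6JFAc36P+4jWuKhGKNgluQjVqWoGGdpXOUq4WSq5KUpKKWiaGIdJyBZJWDXouFl9R0CRzBDgAz2PyKg4J6Y3l9VH97wv2eFAU0JA5L4f+4im2KfWOLeFyQfluZkmijqIGqsJips6SssaesoqeojaCfcpWaYYWSu+2SGQhnDgAz3/irfXp+d3l+W4V2n/9yFAMwEhSuv+uJhHCHdWaJal6Oa12YfW2imomqsaGytKmwtKexs6evnJmofYWgZnOYzfGnDQE0FANC3vWue3l/fnt/i7R1GP8GFAMwkv9Gka9ogHSEb2qFYWKLX2aTbHSdiIqkqaGttaiws6ewtKiwqpmuj4CldWqc0PGeDwAzLAaMzOaXfHmAfnt/yuyfNA16FAMww/+PfIxlfneBbm+CZHCGYHiNZoaXfpadmKGiraSnsqWrsqCprpCnonmmlG6f2vZ0EQAzaQD4rL+AfXmAfnyA4PmxFwQ2IgdP1Pqmd4JofnmAc3aAaXqCYoOHYo6KbZaGgJuEnaGPqJuSq4yNqX6Po22TtXVz/JcsEwAz1f9QlZd5fnmBf3yB/8t3GxAjDVAnu+ORfYB/gHuAeHl+cH6AZ4N+YYd3Yo5ub5VojZtxoJd1ooJyomptnmF42cyAkQfDFAAz3/uNhXmDf3uBf32Bx3maq1D/dP/7fZCBfoCBgXx/fXt+dn59bn94Z4NvYodiboxgg5Jhl5JhmX5gmGlflF9m9OGCKggrFgYt3/mlgnmCgHyBf32Bf36Bfn6EfoCCfoCBf4GCgXt/gHt+e3t9dn14b4BvboJpdIZkgIphjYpgjn1fjm9gjGVj0Gpk3QCoAH+dgOR+gnuCgH2Bf36Bf36Bf3+Bf4CBf4CCf4GCgXt+gXt+gHt9fn16e353eYByfIJtgoVph4NniHxniXVoiHBrh29xonGveIa4g3uCgX2BgH6BgH+Bf3+Bf3+Bf4CBf4GCf4GCgXt+gXp+gXp9gXp7gHx6gH54gYB1g4FyhH9xhXxwhnlxhXdzhHZ2g3l6gnt+gX2AgX6BgH+Bf3+Bf3+Bf4CBf4CCf4GCf4GCgHp9gXp9gnp8gnp8gnp6gnt6gnx5g314g313hHx3hHt3hHt4g3t6gnx8gn1+gX6AgX+BgH+Bf3+Bf4CBf4CBf4GBf4GCf4GCgHp8gHl7gXl7gnl6gnl6gnp5g3t6g3x6g3x6hHx6hHx6hH17g358gn59gX9+gX9/gICAgICAgICBf4CBf4CBf4GBf4GBf4GBf3l6gHh6gXh5gXh4gnl4gnp5g3t5g3x5g316g317g357hH58hH98g4B9goF+gIF/f4B/f4CAf4GBf4GBf4GBf4GBf4GBf4GBfnh4f3d4gHd3gXh3gnp3g3t3g3x4g314g355g396g397g397hIB8hIJ8goN8f4J9foF+foF/f4GAf4GBf4GBf4GBf4GBf4GBfnZ3f3Z2gHd1gXh1gnp1g3x1g312g393g4B3g4F4goF6g4B7hIB7hYJ7g4R6foN6fIJ7fYF+foF/foGAf4GAf4GBf4GBf4GBfXV1f3V0gHZ0gXh0g3pzg3x0hH90hIF0hIN1goN2gYJ4gYJ6g4B7hoF6h4Z4foV3eIN3eoJ8fIF+fYF/foGAf4GAf4GAf4GAfXR1f3RzgHVzgndyg3pyhH1yhYByhYNzhIVzgYR0foN2fIJ4f4B7hnx6jYJ2hItxcoVwdIN4eYJ9fIF/fYGAfoGAf4GAf4GAfXN1f3JzgXNyg3ZyhHlxhn1xh4Jyh4ZyhIdygIZzfIV0eIN1d4B5gnmBlHN1m45pbYxhaIVwcoN6eIJ+fIF/fYGAfoGAf4CAfXN3f3J1gXJyhHVyhnlyh35yiYNyiYhzhYlzgIhzeodzdIVzcoJ5cHmBlmmVwmhgiatBSYhZZIR2c4J9eYF/fIGAfoGAf4CA"/>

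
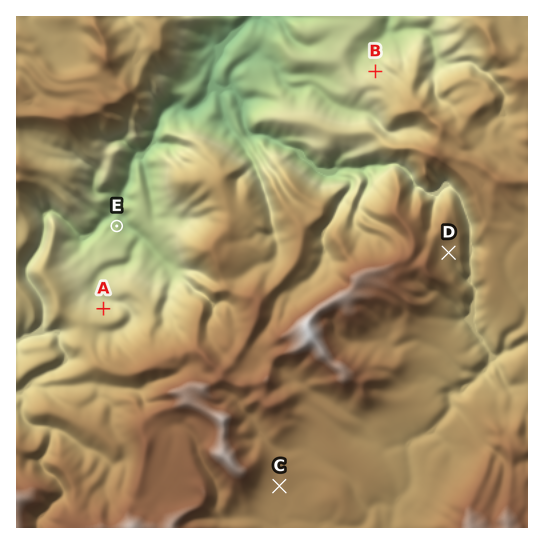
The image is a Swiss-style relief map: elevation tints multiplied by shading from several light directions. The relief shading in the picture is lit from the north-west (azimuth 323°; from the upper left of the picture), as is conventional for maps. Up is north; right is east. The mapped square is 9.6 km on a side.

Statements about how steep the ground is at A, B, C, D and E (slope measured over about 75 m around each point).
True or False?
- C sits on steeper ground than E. False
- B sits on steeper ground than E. True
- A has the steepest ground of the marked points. True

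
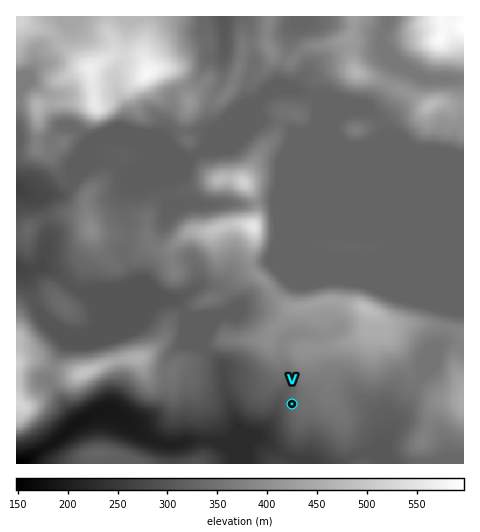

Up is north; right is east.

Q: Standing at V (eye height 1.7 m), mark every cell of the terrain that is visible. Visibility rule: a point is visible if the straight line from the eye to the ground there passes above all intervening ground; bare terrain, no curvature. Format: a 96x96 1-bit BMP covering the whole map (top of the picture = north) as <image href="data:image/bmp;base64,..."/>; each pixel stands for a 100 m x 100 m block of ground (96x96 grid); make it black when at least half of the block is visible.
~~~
<image width="96" height="96" href="data:image/bmp;base64,Qk2+BAAAAAAAAD4AAAAoAAAAYAAAAGAAAAABAAEAAAAAAIAEAAATCwAAEwsAAAIAAAAAAAAA////AAAAAAAAAAf/////gAAAAAAAAA//////AAAAAAAAAH/////+AAAAAABAAP/////8AAAAAAB4AP/wB//8AAAAAAD8AP4AAP/4AAAAAAD8AAAAAP/4AAAAAAD+AAAAAP/8AAAAAAD/AAAAYfw8AAAAAAB/AAAAI/wOAAAAAAB/gAAAM/gPAAAAAAB/gAAAM/gPMAAAAAB/gAAAM/Af8AAAAAD/gAAAf/AP8AAAAAD/iAAEf+AP+AAAAAD/DgAGf+AH+AAAAADwDwAOf+AD/AAAAADAB4AOf8AD/gAAAACAA8Aef8AB/gAAAAAAAeAef8AD/gAAAAAAAPAeP8AH/AAAAAAAADg+P8AP/AAAAAAAAAA+H4Af+AAAAAAAAAAfB4A/8AAAAAAAAAAPgP//AAAAAAAAAAADxh/wAAAAAAAAAAAB/AYAAAAAAAAAAAAA+AAAAAAAAAAAAAAAcAAAAAAAAAAAAAAAYAAAAAAAAAAAAAAAYAAAAAAAAAAAAAAAAAAAAAAAAAAAAAAAAAAAAAAAAAAAAAAAAAAAAAAAAAAAAAAAAAAAAAAAAAAAAAAAAAAAAAAAAAAAAAAAAAAAAAAAAAAAAAAAAAAAAAAAAAAAAAAAAAAAAAAAAAAAAAAAAAAAAAAAAAAAAAAAAAAAAAAAAAAAAAgAAAAAAAAAAAAAADAAAAAAAAAAAAAAAGAAAAAAAAAAAAAAAMAAAAAAAAAAAAAAA4AAAAAAAAAAAAAAAwAAAAAAAAAAAAAAAwAAAAAAAAAAAAAAAYAAAAAwAAAAAAAAAAAAAABwAAAAAAAAAAAAAABwAAAAAAAAAAAAAAAAAAAAAAAAAAAAAAAAAAAAAAAAAAAAAAAAAAAAAAAAAAAAAAAAAAAAAAAAAAAAAAAAAAAAAAAAAAAAAAAAAAAAAAAAAAAAAAAAAAAAAAAAAAAAAAAAAAAAAAAAAAAAAAAAAAAAAAAAAAAAAAAAAAAAAAAAAAAAAAAAAAAAAAAAAAAAAAAAAAAAAAAAAAAAAAAAAAAAAAAAAAAAAAAAAAAAAAAAAAAAAAAAAAAAAAAAAAAAAAAAAAAAAAAAAAAAAAAAAAAAAAAAAAAAAAAAAAAAAAAAAAAAAAAAAAAAAAAAAAAAAAAAAAAAAAAAAAAAAAAAAAAAAAAAAAAAAAAAAAAAAAAAAAAAAAAAAAAAAAAAAAAAAAAAAAAAAAAAAAAAAAAAAAAAAAAAAAAAAAAAAAAAAAAAAAAAAAAAAAAAAAAAAAAAAAAAAAAAAAAAAAAAAAAAAAAAAAAAAAAAAAAAAAAAAAAAAAAAAAAAAAAAAAAAAAAAAAAAAAAAAAAAAAAAAAAAAAAAAAAAAAAAAAAAAAAAAAAAAAAAAAAAAAAAAAAAAAAAAAAAAAAAAAAAAAAAAAAAAAAAAAAAAAAAAAAAAAAAAAAAAAAAAAAAAAAAAAAAAAAAAAAAAAAAAAAAAAAAAAAAAAAAAAAAAAAAAAAAAAAAAAAAAAAAAAAAAAAAAAAAAAAAAAAAAAAAAAAAAAAAAAAAAAAAAAA="/>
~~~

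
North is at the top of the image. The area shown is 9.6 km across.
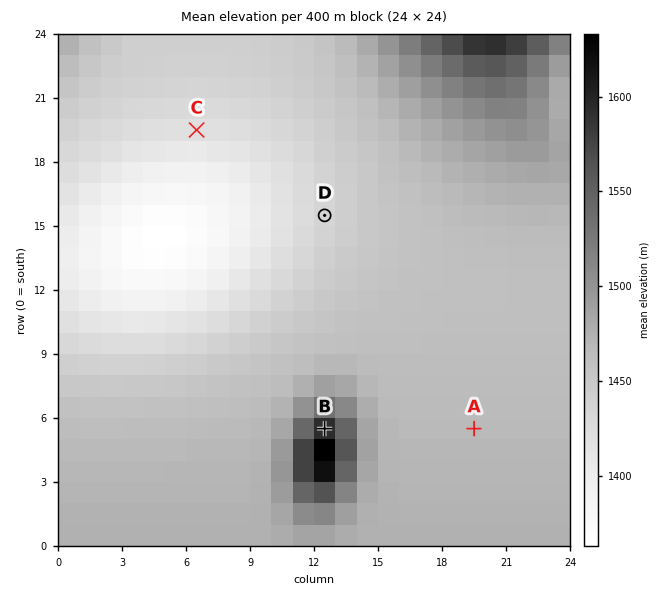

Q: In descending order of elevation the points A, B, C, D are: B A D C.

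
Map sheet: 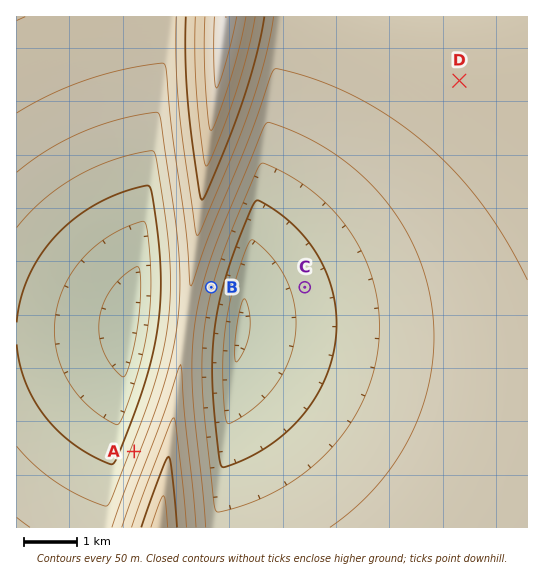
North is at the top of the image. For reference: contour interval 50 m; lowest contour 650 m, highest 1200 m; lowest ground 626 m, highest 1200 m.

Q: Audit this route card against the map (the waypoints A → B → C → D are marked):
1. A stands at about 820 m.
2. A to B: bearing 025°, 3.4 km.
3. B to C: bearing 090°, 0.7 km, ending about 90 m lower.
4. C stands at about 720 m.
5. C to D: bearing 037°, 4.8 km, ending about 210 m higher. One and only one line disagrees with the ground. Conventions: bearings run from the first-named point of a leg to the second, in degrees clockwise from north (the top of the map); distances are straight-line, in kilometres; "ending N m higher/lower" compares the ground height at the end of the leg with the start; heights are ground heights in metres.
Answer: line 3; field distance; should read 1.8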